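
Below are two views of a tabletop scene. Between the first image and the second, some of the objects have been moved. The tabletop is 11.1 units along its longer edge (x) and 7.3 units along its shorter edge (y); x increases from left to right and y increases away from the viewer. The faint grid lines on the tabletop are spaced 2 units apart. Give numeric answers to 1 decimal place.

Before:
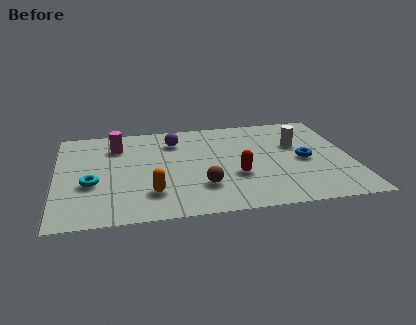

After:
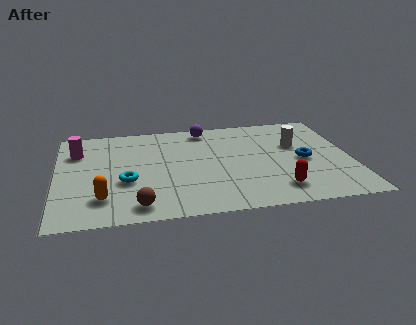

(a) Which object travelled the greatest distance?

the brown sphere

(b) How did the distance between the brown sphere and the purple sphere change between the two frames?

+2.3

They were about 3.7 units apart before and 6.0 after — 2.3 units further apart.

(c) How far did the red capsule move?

1.9

From (6.7, 2.6) to (8.2, 1.4), the red capsule covered √(1.5² + 1.2²) ≈ 1.9 units.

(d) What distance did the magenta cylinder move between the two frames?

1.5

The magenta cylinder was near (2.3, 5.5) before and (0.8, 5.3) after, so it travelled √(1.5² + 0.2²) ≈ 1.5 units.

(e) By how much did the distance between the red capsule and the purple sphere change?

+1.9

The distance was about 3.7 in the first image and 5.6 in the second, so they moved 1.9 units further apart.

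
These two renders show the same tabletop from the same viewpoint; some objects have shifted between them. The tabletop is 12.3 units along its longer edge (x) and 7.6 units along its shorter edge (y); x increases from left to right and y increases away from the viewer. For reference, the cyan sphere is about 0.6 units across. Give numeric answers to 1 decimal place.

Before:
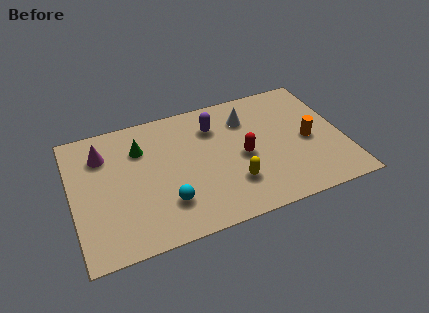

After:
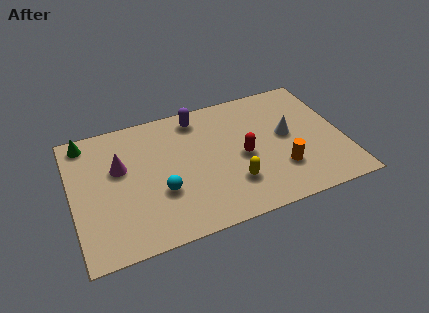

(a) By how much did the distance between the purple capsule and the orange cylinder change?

+0.8

They were about 4.7 units apart before and 5.5 after — 0.8 units further apart.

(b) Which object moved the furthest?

the green cone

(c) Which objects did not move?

the yellow capsule and the red capsule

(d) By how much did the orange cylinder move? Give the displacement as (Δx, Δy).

(-1.4, -1.3)

The orange cylinder started near (10.7, 3.5) and ended near (9.3, 2.2).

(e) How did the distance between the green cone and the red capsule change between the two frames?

+2.7

The distance was about 4.9 in the first image and 7.6 in the second, so they moved 2.7 units further apart.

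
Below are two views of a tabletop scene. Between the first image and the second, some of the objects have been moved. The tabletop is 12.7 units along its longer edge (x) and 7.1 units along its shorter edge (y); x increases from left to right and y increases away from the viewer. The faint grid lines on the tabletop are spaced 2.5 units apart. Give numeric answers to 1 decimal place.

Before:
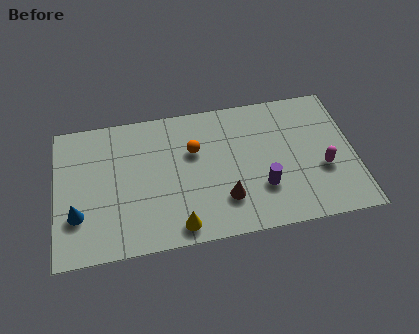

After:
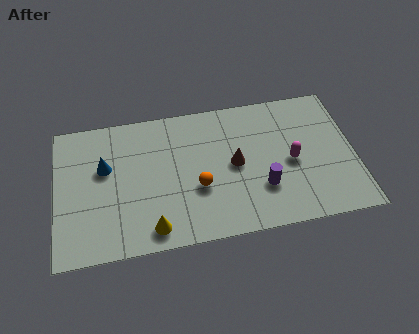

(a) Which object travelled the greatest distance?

the blue cone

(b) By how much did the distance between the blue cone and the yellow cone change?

-0.5

The distance was about 4.4 in the first image and 3.9 in the second, so they moved 0.5 units closer together.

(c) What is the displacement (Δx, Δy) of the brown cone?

(0.5, 1.7)

The brown cone was at about (7.1, 1.9) and moved to about (7.6, 3.6).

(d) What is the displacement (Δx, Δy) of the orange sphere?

(0.1, -1.9)

From the two frames, the orange sphere sits at roughly (5.9, 4.6) before and (6.0, 2.7) after.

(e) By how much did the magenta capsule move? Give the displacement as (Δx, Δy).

(-1.3, 0.6)

The magenta capsule started near (11.3, 2.7) and ended near (10.0, 3.3).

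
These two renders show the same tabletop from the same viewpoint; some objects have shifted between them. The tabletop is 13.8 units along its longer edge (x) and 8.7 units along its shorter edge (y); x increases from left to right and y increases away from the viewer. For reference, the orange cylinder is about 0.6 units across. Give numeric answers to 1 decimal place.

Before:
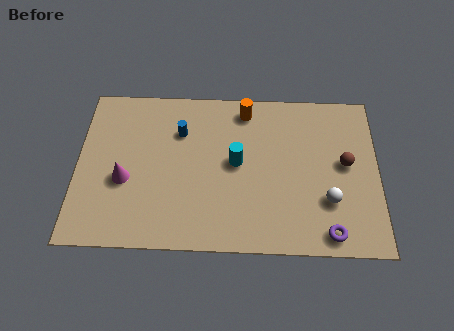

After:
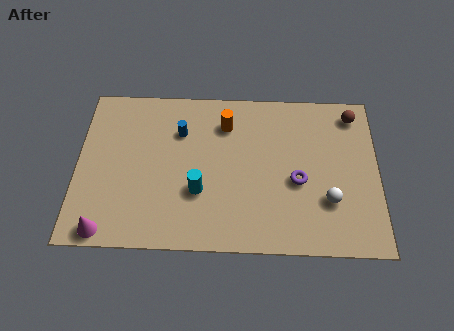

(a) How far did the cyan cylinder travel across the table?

2.3

The cyan cylinder was near (7.3, 4.6) before and (5.6, 3.0) after, so it travelled √(1.7² + 1.6²) ≈ 2.3 units.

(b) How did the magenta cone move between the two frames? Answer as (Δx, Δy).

(-0.8, -2.7)

From the two frames, the magenta cone sits at roughly (2.2, 3.5) before and (1.4, 0.8) after.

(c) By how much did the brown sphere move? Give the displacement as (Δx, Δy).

(0.4, 2.7)

The brown sphere was at about (12.3, 4.7) and moved to about (12.7, 7.4).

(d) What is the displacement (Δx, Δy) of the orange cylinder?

(-0.9, -0.8)

From the two frames, the orange cylinder sits at roughly (7.7, 7.5) before and (6.8, 6.7) after.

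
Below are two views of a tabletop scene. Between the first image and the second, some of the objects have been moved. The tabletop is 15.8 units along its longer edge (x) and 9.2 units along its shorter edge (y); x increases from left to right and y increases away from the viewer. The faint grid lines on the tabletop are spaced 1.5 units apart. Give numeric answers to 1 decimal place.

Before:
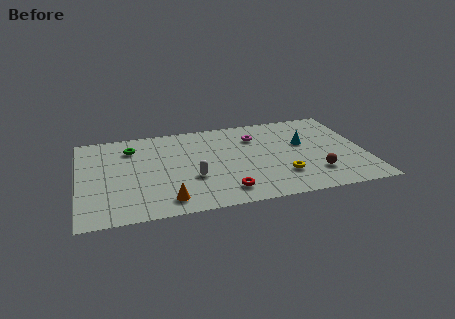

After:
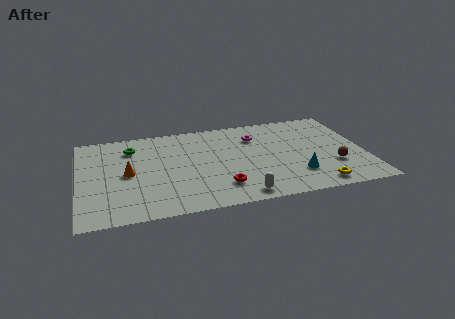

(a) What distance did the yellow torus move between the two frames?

2.3

The yellow torus was near (11.1, 2.5) before and (12.9, 1.1) after, so it travelled √(1.8² + 1.4²) ≈ 2.3 units.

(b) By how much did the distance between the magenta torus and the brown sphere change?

+0.3

The distance was about 5.4 in the first image and 5.7 in the second, so they moved 0.3 units further apart.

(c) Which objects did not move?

the magenta torus and the green torus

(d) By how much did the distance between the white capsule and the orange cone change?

+4.5

Before: roughly 2.4 units apart; after: 6.9. That's 4.5 units further apart.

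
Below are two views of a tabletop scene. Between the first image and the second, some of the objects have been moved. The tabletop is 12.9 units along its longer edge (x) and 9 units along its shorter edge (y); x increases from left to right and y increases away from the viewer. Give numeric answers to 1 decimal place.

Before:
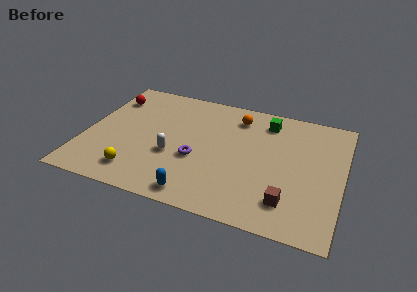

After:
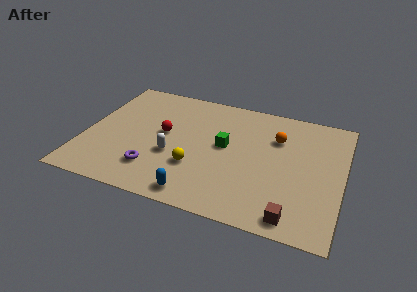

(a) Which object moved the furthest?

the red sphere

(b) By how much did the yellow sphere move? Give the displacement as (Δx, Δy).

(2.8, 1.3)

The yellow sphere was at about (2.9, 1.6) and moved to about (5.7, 2.9).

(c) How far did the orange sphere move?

2.3

The orange sphere was near (7.4, 7.3) before and (9.5, 6.3) after, so it travelled √(2.1² + 1.0²) ≈ 2.3 units.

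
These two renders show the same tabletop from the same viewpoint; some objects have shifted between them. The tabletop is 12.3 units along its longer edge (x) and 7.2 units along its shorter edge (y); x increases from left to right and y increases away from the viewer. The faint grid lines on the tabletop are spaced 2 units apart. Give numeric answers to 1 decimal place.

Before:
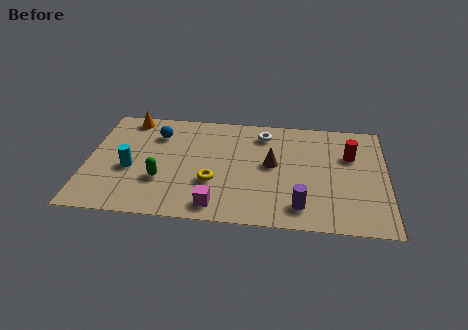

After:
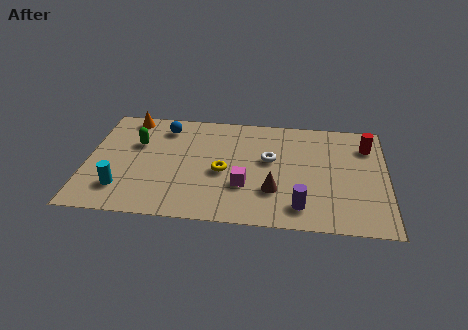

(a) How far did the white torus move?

1.7

From (7.2, 5.9) to (7.5, 4.2), the white torus covered √(0.3² + 1.7²) ≈ 1.7 units.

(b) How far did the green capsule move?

2.5

The green capsule was near (3.1, 2.4) before and (2.0, 4.7) after, so it travelled √(1.1² + 2.3²) ≈ 2.5 units.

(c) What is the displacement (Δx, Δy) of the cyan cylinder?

(-0.3, -1.3)

The cyan cylinder was at about (1.8, 3.0) and moved to about (1.5, 1.7).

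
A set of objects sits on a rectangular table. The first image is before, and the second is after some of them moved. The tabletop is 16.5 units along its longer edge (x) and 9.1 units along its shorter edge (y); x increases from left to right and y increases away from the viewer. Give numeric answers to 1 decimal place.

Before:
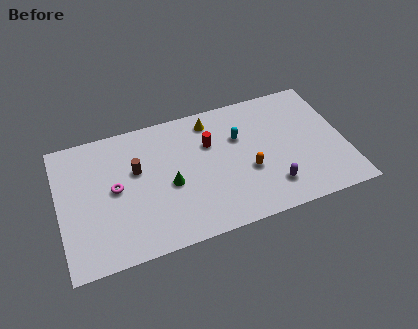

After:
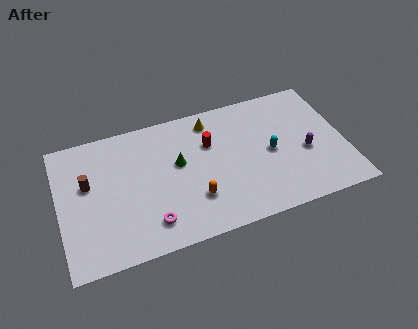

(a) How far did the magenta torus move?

3.4

From (3.2, 4.7) to (5.0, 1.8), the magenta torus covered √(1.8² + 2.9²) ≈ 3.4 units.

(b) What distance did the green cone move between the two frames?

1.4

From (6.3, 4.0) to (6.9, 5.3), the green cone covered √(0.6² + 1.3²) ≈ 1.4 units.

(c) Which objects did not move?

the yellow cone and the red cylinder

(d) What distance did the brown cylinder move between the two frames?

2.8

From (4.5, 5.6) to (1.7, 5.5), the brown cylinder covered √(2.8² + 0.1²) ≈ 2.8 units.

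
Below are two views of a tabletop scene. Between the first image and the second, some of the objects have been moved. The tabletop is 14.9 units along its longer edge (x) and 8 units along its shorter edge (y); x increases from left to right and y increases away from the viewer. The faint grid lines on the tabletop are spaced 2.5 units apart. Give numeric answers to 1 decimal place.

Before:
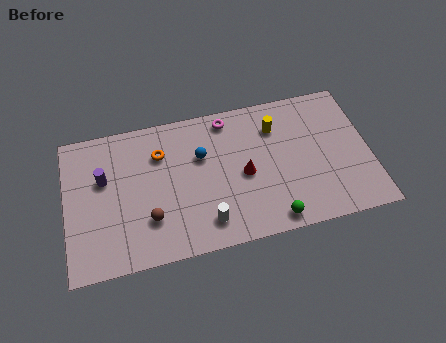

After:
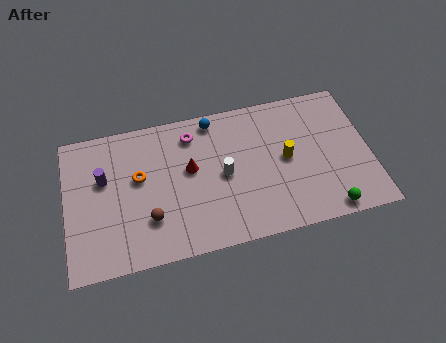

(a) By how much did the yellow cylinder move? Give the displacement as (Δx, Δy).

(0.4, -1.9)

From the two frames, the yellow cylinder sits at roughly (10.4, 6.0) before and (10.8, 4.1) after.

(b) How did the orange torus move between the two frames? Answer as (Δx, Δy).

(-1.1, -1.1)

The orange torus was at about (4.7, 5.8) and moved to about (3.6, 4.7).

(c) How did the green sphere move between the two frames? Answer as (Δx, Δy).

(2.7, -0.1)

From the two frames, the green sphere sits at roughly (9.9, 0.9) before and (12.6, 0.8) after.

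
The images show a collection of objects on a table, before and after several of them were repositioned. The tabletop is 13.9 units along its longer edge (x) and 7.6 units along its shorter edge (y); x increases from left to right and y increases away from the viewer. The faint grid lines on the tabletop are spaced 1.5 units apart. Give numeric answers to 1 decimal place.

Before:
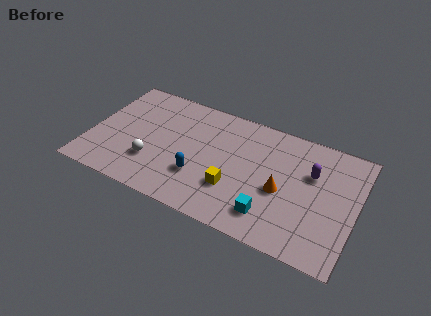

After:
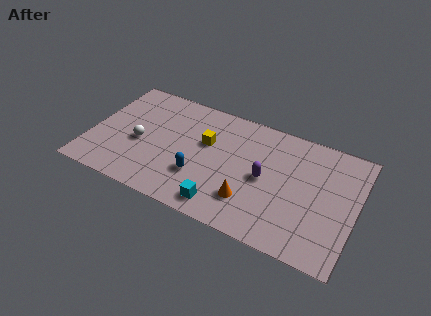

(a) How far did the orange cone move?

2.0

From (10.1, 3.3) to (8.6, 2.0), the orange cone covered √(1.5² + 1.3²) ≈ 2.0 units.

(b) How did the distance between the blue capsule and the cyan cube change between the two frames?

-2.0

Before: roughly 3.9 units apart; after: 1.9. That's 2.0 units closer together.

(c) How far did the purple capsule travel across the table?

2.6

The purple capsule moved from about (11.5, 5.0) to (9.2, 3.7), a distance of √(2.3² + 1.3²) ≈ 2.6.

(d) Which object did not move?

the blue capsule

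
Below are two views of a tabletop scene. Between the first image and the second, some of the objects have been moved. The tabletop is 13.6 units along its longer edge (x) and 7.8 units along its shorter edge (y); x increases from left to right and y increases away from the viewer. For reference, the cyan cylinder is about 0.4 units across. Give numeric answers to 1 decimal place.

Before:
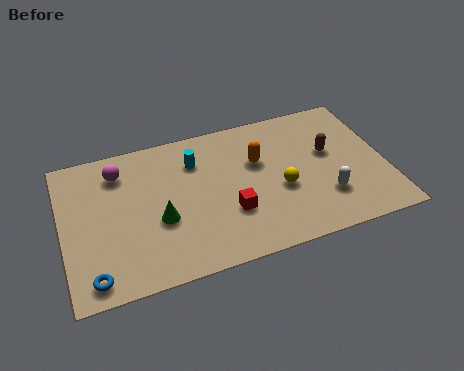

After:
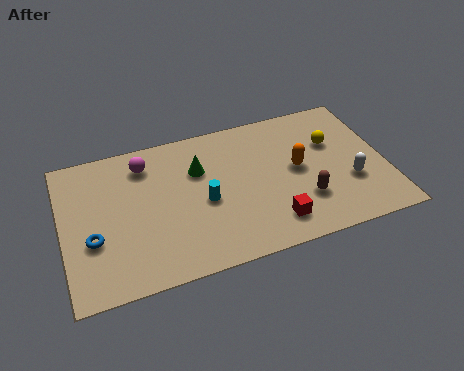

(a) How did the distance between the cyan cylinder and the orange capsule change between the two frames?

+1.3

Before: roughly 2.7 units apart; after: 4.0. That's 1.3 units further apart.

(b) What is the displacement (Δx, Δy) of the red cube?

(1.7, -1.1)

From the two frames, the red cube sits at roughly (6.9, 2.6) before and (8.6, 1.5) after.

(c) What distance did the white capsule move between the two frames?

1.2

The white capsule was near (10.9, 2.2) before and (12.0, 2.7) after, so it travelled √(1.1² + 0.5²) ≈ 1.2 units.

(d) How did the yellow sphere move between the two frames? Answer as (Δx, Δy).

(2.4, 1.9)

The yellow sphere started near (9.1, 3.2) and ended near (11.5, 5.1).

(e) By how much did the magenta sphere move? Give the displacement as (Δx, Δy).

(1.1, 0.1)

The magenta sphere started near (2.5, 6.2) and ended near (3.6, 6.3).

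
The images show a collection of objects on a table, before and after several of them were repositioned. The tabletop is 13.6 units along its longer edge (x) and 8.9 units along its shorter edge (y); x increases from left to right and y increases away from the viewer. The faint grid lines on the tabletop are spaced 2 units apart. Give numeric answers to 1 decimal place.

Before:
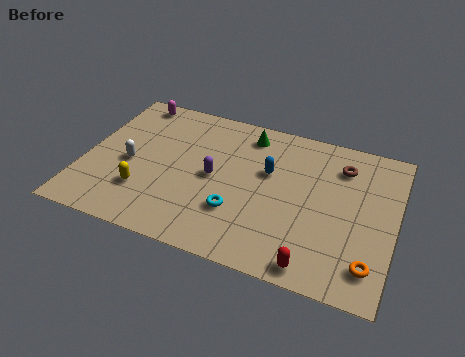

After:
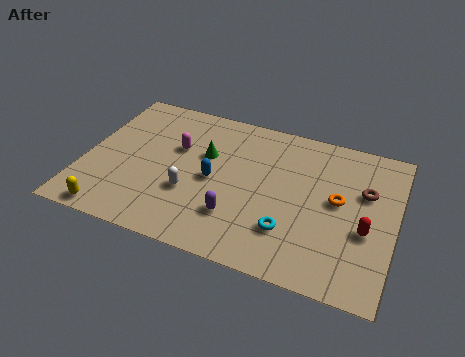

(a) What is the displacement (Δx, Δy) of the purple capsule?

(1.2, -2.0)

From the two frames, the purple capsule sits at roughly (5.7, 4.4) before and (6.9, 2.4) after.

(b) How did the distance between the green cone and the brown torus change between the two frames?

+2.8

Before: roughly 4.2 units apart; after: 7.0. That's 2.8 units further apart.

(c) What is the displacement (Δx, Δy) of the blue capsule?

(-2.3, -1.3)

The blue capsule was at about (8.0, 5.5) and moved to about (5.7, 4.2).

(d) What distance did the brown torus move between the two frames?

1.6

From (11.1, 6.9) to (12.2, 5.7), the brown torus covered √(1.1² + 1.2²) ≈ 1.6 units.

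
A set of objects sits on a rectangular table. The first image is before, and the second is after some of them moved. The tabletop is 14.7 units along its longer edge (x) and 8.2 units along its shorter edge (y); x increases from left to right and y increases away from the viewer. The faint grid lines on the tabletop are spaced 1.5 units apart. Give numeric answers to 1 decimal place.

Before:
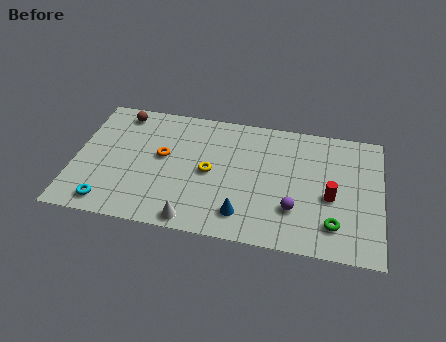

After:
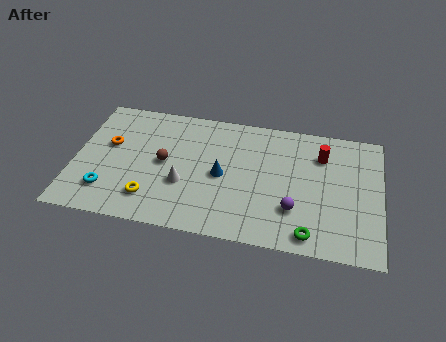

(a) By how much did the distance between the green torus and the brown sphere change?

-4.0

Before: roughly 11.8 units apart; after: 7.8. That's 4.0 units closer together.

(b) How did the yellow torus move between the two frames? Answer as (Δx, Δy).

(-2.7, -2.2)

The yellow torus started near (6.5, 4.0) and ended near (3.8, 1.8).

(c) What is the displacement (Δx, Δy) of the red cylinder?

(-0.5, 2.6)

The red cylinder started near (12.3, 3.5) and ended near (11.8, 6.1).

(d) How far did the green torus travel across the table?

1.4

The green torus was near (12.5, 1.8) before and (11.4, 1.0) after, so it travelled √(1.1² + 0.8²) ≈ 1.4 units.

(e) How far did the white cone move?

2.3

The white cone was near (5.9, 0.8) before and (5.3, 3.0) after, so it travelled √(0.6² + 2.2²) ≈ 2.3 units.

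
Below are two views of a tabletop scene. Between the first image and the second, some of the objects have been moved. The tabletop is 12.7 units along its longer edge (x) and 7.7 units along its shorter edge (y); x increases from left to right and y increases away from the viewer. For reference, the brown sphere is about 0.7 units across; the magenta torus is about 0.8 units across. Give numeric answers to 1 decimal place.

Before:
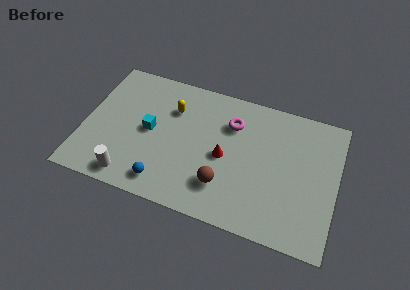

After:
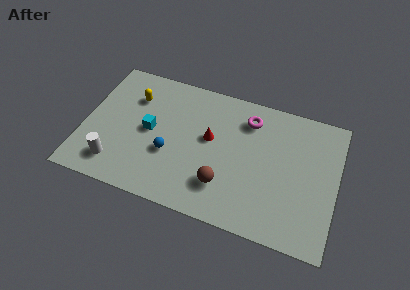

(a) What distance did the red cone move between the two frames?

1.1

The red cone moved from about (7.1, 3.6) to (6.3, 4.4), a distance of √(0.8² + 0.8²) ≈ 1.1.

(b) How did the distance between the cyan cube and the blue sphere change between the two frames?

-1.4

They were about 2.9 units apart before and 1.5 after — 1.4 units closer together.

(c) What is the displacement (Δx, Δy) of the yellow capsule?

(-2.0, 0.1)

From the two frames, the yellow capsule sits at roughly (4.3, 5.5) before and (2.3, 5.6) after.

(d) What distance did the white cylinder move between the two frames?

0.9

The white cylinder moved from about (2.6, 1.0) to (1.8, 1.5), a distance of √(0.8² + 0.5²) ≈ 0.9.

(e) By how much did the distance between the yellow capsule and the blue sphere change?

-0.9

Before: roughly 4.3 units apart; after: 3.4. That's 0.9 units closer together.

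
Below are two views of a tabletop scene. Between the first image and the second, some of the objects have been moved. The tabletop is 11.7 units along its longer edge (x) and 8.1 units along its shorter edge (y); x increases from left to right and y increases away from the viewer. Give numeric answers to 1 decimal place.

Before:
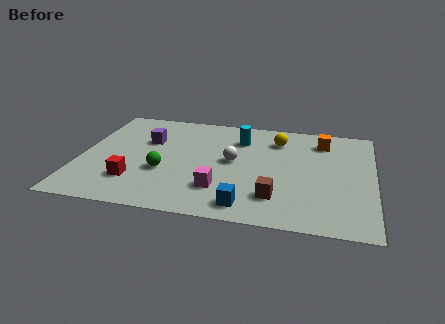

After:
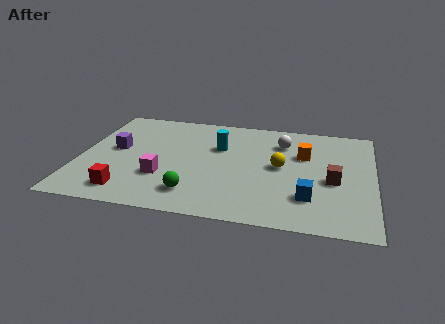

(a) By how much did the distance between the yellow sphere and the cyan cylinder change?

+1.2

The distance was about 1.5 in the first image and 2.7 in the second, so they moved 1.2 units further apart.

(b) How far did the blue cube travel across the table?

2.6

The blue cube moved from about (6.8, 1.1) to (9.2, 2.1), a distance of √(2.4² + 1.0²) ≈ 2.6.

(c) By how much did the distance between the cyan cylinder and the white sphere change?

+0.8

Before: roughly 1.8 units apart; after: 2.6. That's 0.8 units further apart.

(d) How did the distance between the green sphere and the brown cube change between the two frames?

+1.1

The distance was about 4.6 in the first image and 5.7 in the second, so they moved 1.1 units further apart.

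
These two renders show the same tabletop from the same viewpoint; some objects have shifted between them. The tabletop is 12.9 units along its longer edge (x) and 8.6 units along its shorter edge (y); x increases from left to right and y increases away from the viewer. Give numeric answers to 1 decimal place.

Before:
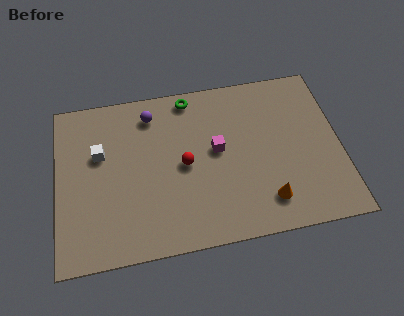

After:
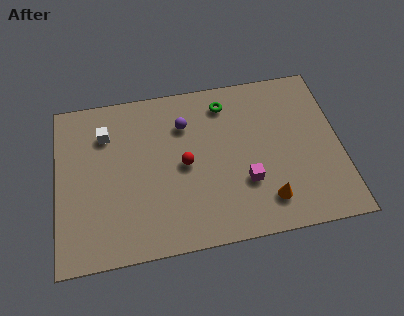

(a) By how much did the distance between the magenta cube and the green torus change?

+1.2

They were about 3.2 units apart before and 4.4 after — 1.2 units further apart.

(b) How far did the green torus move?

1.7

From (6.2, 7.7) to (7.8, 7.1), the green torus covered √(1.6² + 0.6²) ≈ 1.7 units.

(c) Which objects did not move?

the orange cone and the red sphere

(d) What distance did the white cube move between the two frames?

1.0

The white cube moved from about (2.0, 5.4) to (2.3, 6.4), a distance of √(0.3² + 1.0²) ≈ 1.0.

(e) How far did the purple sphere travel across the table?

1.7

From (4.4, 7.1) to (5.9, 6.3), the purple sphere covered √(1.5² + 0.8²) ≈ 1.7 units.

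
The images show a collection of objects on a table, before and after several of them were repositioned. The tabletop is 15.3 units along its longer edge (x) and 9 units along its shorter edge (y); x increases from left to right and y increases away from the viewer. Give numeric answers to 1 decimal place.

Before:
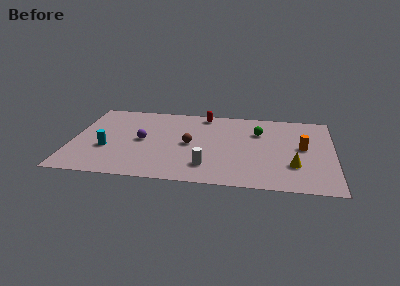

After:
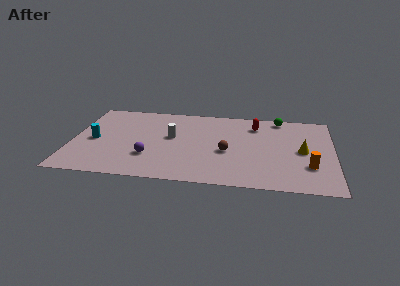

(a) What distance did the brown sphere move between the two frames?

2.3

The brown sphere moved from about (6.9, 4.4) to (9.1, 3.8), a distance of √(2.2² + 0.6²) ≈ 2.3.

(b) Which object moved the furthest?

the white cylinder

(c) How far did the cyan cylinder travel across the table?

1.2

The cyan cylinder was near (2.1, 3.3) before and (1.3, 4.2) after, so it travelled √(0.8² + 0.9²) ≈ 1.2 units.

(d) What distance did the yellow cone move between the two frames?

1.8

From (13.0, 2.7) to (13.5, 4.4), the yellow cone covered √(0.5² + 1.7²) ≈ 1.8 units.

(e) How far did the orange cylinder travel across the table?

2.1

The orange cylinder moved from about (13.5, 4.8) to (13.9, 2.7), a distance of √(0.4² + 2.1²) ≈ 2.1.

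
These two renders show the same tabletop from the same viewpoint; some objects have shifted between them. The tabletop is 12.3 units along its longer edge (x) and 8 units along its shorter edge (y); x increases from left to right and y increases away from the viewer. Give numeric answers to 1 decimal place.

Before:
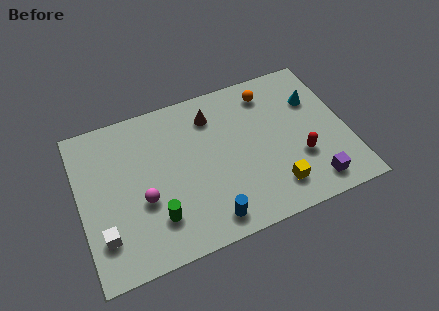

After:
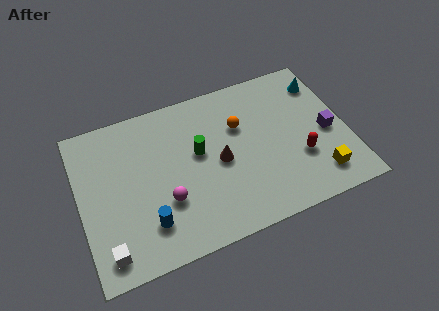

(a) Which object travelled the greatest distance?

the green cylinder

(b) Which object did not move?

the red capsule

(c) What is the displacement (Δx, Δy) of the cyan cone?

(0.5, 0.8)

The cyan cone started near (11.0, 5.5) and ended near (11.5, 6.3).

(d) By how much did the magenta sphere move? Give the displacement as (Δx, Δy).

(1.0, -0.4)

The magenta sphere started near (2.8, 3.1) and ended near (3.8, 2.7).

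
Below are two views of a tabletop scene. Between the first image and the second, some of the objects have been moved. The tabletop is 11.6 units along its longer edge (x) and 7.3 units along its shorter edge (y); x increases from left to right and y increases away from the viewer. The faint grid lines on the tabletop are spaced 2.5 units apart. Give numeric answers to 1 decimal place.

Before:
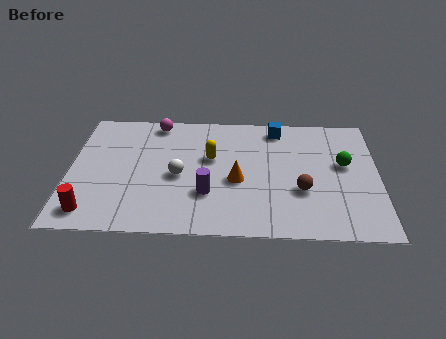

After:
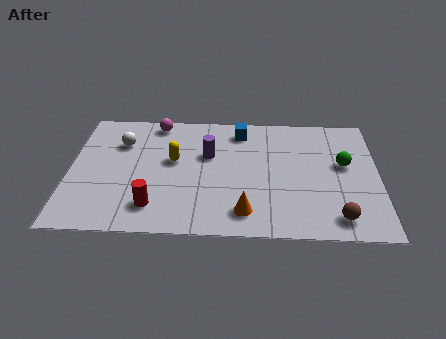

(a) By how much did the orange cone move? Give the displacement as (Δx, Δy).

(0.3, -1.8)

From the two frames, the orange cone sits at roughly (6.3, 3.1) before and (6.6, 1.3) after.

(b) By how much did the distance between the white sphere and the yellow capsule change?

+0.6

They were about 1.6 units apart before and 2.2 after — 0.6 units further apart.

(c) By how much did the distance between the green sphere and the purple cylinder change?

-0.3

The distance was about 5.4 in the first image and 5.1 in the second, so they moved 0.3 units closer together.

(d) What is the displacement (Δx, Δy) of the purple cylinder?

(0.0, 2.3)

From the two frames, the purple cylinder sits at roughly (5.2, 2.3) before and (5.2, 4.6) after.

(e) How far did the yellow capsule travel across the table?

1.4

From (5.3, 4.4) to (3.9, 4.2), the yellow capsule covered √(1.4² + 0.2²) ≈ 1.4 units.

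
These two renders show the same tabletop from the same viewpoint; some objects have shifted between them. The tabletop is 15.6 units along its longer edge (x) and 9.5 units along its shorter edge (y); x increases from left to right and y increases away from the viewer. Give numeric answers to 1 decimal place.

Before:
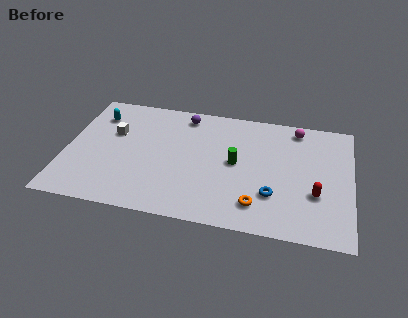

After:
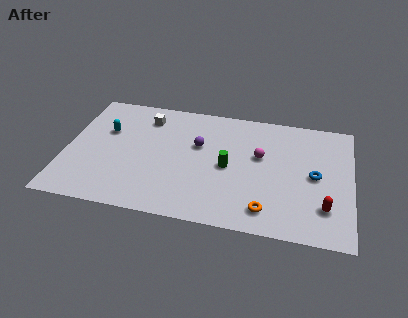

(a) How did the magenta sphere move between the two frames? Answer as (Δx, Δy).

(-1.9, -2.6)

The magenta sphere was at about (12.5, 8.3) and moved to about (10.6, 5.7).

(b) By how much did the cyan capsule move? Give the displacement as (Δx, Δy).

(0.6, -1.2)

From the two frames, the cyan capsule sits at roughly (1.5, 7.3) before and (2.1, 6.1) after.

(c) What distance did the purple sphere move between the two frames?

2.5

From (6.3, 8.2) to (7.2, 5.9), the purple sphere covered √(0.9² + 2.3²) ≈ 2.5 units.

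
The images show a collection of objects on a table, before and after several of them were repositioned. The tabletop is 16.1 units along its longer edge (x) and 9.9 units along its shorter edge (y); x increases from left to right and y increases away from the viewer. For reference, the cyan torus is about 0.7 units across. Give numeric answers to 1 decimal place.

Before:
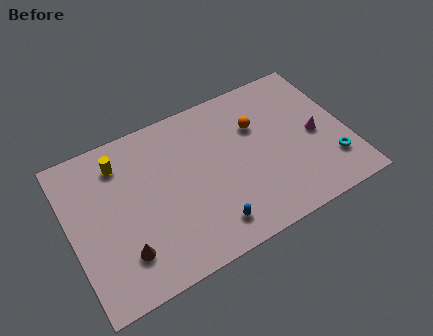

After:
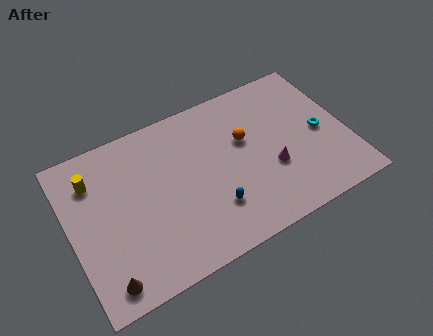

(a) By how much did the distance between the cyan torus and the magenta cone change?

+1.1

The distance was about 2.2 in the first image and 3.3 in the second, so they moved 1.1 units further apart.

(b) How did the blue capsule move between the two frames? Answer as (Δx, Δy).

(0.3, 1.0)

The blue capsule was at about (7.6, 1.7) and moved to about (7.9, 2.7).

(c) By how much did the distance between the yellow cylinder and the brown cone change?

+0.7

The distance was about 5.5 in the first image and 6.2 in the second, so they moved 0.7 units further apart.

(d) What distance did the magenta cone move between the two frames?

3.0

From (14.3, 4.6) to (11.5, 3.6), the magenta cone covered √(2.8² + 1.0²) ≈ 3.0 units.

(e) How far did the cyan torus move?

2.2

The cyan torus moved from about (14.9, 2.5) to (14.6, 4.7), a distance of √(0.3² + 2.2²) ≈ 2.2.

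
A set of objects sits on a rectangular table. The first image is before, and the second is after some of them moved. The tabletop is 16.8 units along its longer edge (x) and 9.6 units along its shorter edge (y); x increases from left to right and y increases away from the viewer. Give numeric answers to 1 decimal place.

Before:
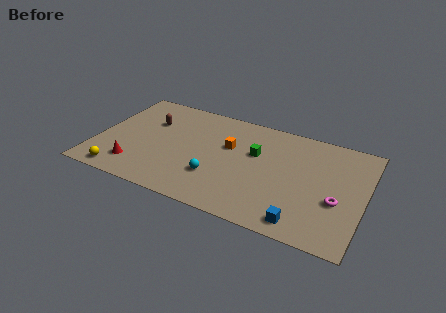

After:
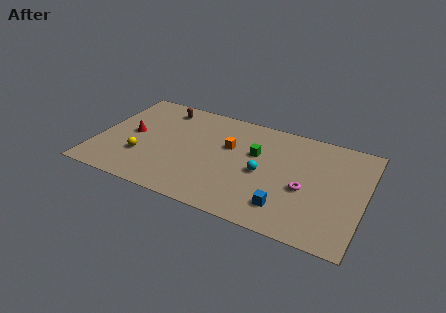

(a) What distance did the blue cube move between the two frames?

1.4

The blue cube was near (13.3, 1.2) before and (12.2, 2.0) after, so it travelled √(1.1² + 0.8²) ≈ 1.4 units.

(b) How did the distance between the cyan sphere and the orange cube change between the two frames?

-0.3

The distance was about 3.1 in the first image and 2.8 in the second, so they moved 0.3 units closer together.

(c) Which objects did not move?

the green cube and the orange cube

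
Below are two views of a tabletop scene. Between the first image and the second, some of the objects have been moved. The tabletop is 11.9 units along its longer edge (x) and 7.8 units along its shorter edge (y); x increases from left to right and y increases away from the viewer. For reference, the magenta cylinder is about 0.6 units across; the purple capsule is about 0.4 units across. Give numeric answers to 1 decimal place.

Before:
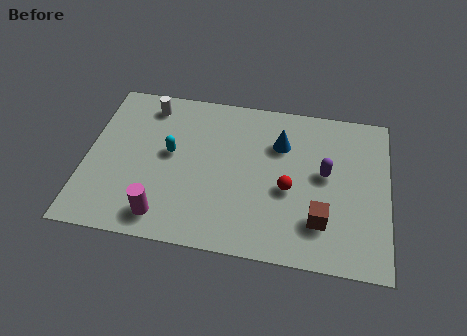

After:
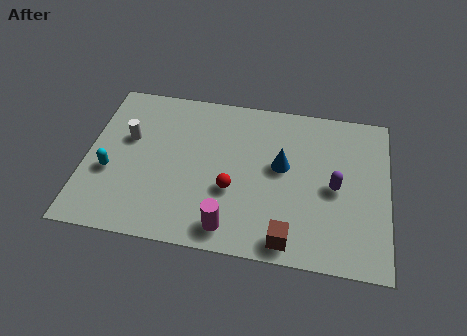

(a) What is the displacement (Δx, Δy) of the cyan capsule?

(-2.3, -1.3)

The cyan capsule was at about (3.3, 4.3) and moved to about (1.0, 3.0).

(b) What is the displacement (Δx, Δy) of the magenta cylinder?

(2.6, -0.1)

The magenta cylinder started near (3.2, 1.2) and ended near (5.8, 1.1).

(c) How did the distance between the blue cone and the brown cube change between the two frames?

-0.4

They were about 3.9 units apart before and 3.5 after — 0.4 units closer together.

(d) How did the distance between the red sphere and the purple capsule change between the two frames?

+2.4

Before: roughly 1.7 units apart; after: 4.1. That's 2.4 units further apart.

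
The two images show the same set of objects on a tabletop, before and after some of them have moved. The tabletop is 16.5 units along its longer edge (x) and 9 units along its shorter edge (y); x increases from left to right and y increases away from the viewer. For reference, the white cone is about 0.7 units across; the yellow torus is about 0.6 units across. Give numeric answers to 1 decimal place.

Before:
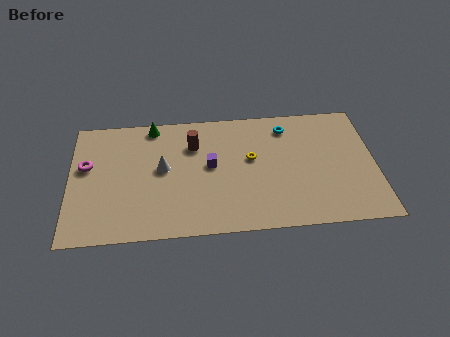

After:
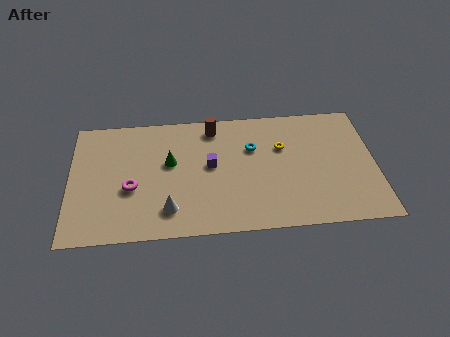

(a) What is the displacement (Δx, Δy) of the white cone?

(0.3, -3.0)

The white cone was at about (5.0, 4.9) and moved to about (5.3, 1.9).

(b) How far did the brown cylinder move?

1.6

The brown cylinder moved from about (6.7, 6.5) to (7.8, 7.7), a distance of √(1.1² + 1.2²) ≈ 1.6.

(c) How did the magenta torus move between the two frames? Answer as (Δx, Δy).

(2.4, -1.8)

From the two frames, the magenta torus sits at roughly (0.9, 5.4) before and (3.3, 3.6) after.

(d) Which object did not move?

the purple cube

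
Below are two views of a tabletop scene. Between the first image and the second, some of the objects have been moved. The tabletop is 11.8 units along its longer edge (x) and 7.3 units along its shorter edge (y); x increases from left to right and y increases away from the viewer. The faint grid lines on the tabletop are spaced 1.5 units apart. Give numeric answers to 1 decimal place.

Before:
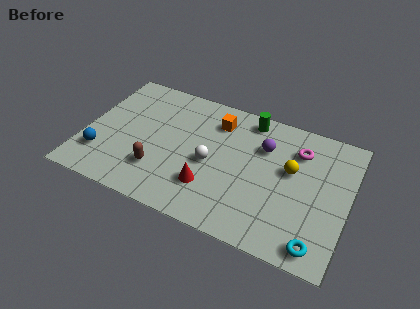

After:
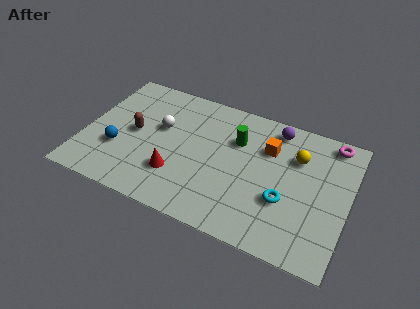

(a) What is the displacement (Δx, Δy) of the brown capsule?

(-1.3, 1.7)

From the two frames, the brown capsule sits at roughly (3.5, 2.0) before and (2.2, 3.7) after.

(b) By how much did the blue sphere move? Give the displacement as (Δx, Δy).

(0.7, 0.6)

The blue sphere started near (0.9, 1.9) and ended near (1.6, 2.5).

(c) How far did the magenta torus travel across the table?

1.7

The magenta torus moved from about (9.4, 5.5) to (10.8, 6.5), a distance of √(1.4² + 1.0²) ≈ 1.7.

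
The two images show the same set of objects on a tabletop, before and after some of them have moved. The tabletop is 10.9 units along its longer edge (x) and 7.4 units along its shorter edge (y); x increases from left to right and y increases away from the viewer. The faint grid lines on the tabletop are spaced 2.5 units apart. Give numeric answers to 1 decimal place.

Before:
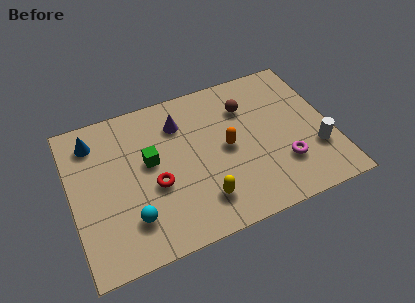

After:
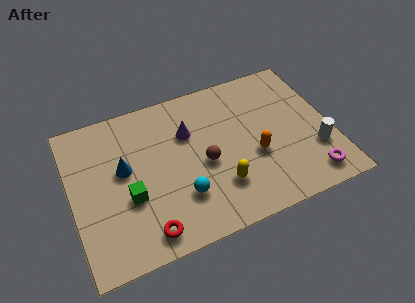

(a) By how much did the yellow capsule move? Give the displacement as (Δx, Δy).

(0.8, 0.4)

From the two frames, the yellow capsule sits at roughly (5.2, 1.6) before and (6.0, 2.0) after.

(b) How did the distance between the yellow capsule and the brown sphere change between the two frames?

-3.0

The distance was about 4.4 in the first image and 1.4 in the second, so they moved 3.0 units closer together.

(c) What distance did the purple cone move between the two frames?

0.7

From (4.7, 5.6) to (5.0, 5.0), the purple cone covered √(0.3² + 0.6²) ≈ 0.7 units.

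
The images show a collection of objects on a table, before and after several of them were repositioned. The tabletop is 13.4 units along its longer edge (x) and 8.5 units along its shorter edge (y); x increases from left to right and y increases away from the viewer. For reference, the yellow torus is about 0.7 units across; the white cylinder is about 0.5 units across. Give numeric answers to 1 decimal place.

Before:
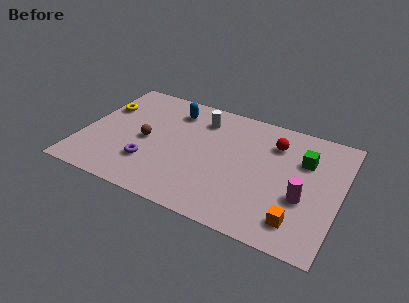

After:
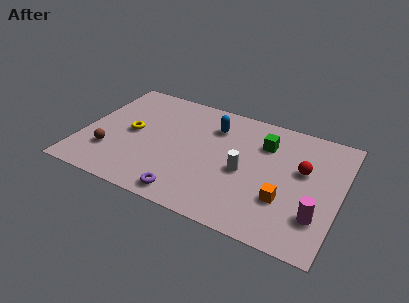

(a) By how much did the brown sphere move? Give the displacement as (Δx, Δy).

(-1.7, -1.6)

The brown sphere was at about (3.3, 4.0) and moved to about (1.6, 2.4).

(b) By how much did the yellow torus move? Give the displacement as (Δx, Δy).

(1.7, -1.4)

From the two frames, the yellow torus sits at roughly (0.8, 5.7) before and (2.5, 4.3) after.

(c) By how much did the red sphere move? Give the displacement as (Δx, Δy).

(1.6, -1.3)

From the two frames, the red sphere sits at roughly (9.8, 6.4) before and (11.4, 5.1) after.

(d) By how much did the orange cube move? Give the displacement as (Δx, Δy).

(-0.8, 1.1)

From the two frames, the orange cube sits at roughly (11.5, 1.6) before and (10.7, 2.7) after.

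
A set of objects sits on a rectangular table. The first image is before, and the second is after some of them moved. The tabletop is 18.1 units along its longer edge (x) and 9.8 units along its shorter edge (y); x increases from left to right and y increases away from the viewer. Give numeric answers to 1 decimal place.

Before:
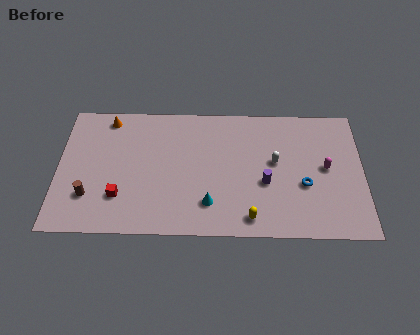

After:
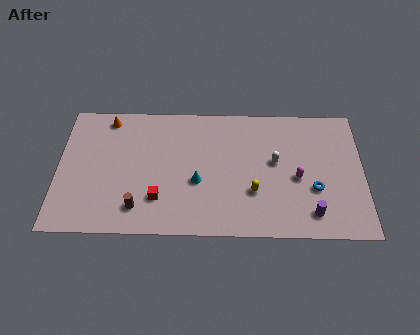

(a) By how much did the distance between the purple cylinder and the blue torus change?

-0.5

Before: roughly 2.3 units apart; after: 1.8. That's 0.5 units closer together.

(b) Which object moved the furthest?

the purple cylinder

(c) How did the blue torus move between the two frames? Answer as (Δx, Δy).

(0.6, -0.3)

From the two frames, the blue torus sits at roughly (14.6, 3.8) before and (15.2, 3.5) after.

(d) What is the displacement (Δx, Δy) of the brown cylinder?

(2.9, -0.8)

From the two frames, the brown cylinder sits at roughly (1.9, 2.7) before and (4.8, 1.9) after.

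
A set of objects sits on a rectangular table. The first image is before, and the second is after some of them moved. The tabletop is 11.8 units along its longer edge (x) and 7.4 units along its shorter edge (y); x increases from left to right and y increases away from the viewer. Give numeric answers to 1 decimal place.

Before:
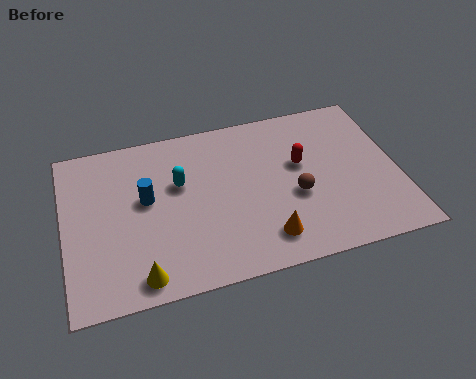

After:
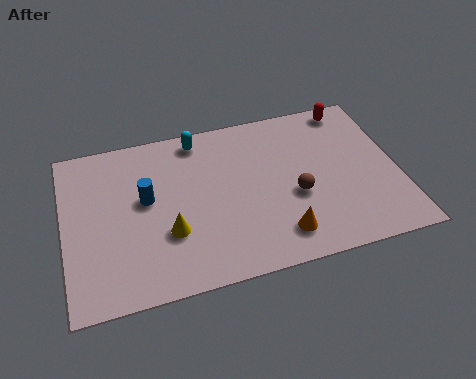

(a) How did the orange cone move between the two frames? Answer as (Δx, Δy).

(0.5, 0.0)

The orange cone started near (6.9, 1.4) and ended near (7.4, 1.4).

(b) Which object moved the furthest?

the red capsule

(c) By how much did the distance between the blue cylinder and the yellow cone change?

-1.5

Before: roughly 3.3 units apart; after: 1.8. That's 1.5 units closer together.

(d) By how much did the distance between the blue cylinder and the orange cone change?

+0.4

They were about 4.9 units apart before and 5.3 after — 0.4 units further apart.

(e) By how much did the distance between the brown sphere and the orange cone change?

-0.3

The distance was about 2.0 in the first image and 1.7 in the second, so they moved 0.3 units closer together.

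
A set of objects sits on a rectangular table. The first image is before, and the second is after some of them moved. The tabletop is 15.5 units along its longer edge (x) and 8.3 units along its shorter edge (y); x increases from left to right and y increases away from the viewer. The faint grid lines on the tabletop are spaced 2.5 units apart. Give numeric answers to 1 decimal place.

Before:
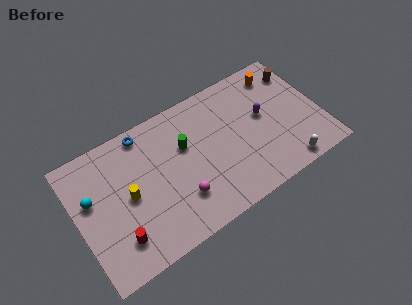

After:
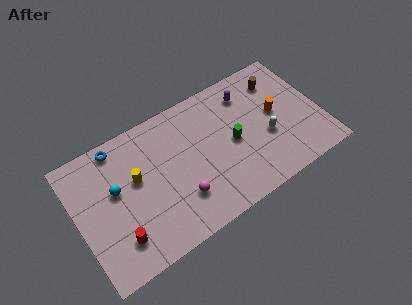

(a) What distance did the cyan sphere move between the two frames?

1.5

The cyan sphere moved from about (1.0, 5.1) to (2.5, 4.9), a distance of √(1.5² + 0.2²) ≈ 1.5.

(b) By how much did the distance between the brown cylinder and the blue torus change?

+0.4

Before: roughly 9.9 units apart; after: 10.3. That's 0.4 units further apart.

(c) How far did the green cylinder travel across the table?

3.2

The green cylinder moved from about (7.0, 5.3) to (9.9, 4.0), a distance of √(2.9² + 1.3²) ≈ 3.2.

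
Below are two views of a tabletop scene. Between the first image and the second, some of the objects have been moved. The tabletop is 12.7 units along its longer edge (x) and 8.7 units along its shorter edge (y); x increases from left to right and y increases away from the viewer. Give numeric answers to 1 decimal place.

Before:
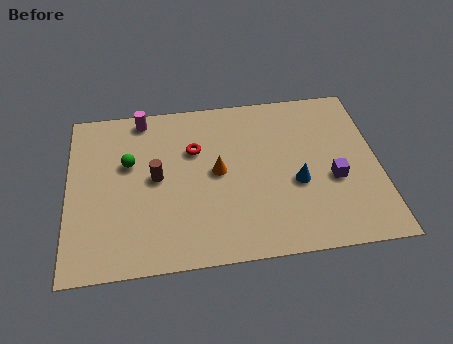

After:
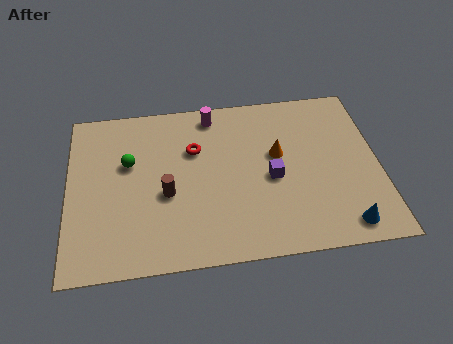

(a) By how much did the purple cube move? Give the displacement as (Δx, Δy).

(-2.5, 0.4)

The purple cube started near (10.8, 3.5) and ended near (8.3, 3.9).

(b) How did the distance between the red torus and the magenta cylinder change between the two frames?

-0.9

The distance was about 2.9 in the first image and 2.0 in the second, so they moved 0.9 units closer together.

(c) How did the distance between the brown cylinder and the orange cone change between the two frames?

+2.3

The distance was about 2.5 in the first image and 4.8 in the second, so they moved 2.3 units further apart.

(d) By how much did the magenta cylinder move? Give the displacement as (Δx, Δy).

(2.9, -0.2)

The magenta cylinder started near (3.1, 7.8) and ended near (6.0, 7.6).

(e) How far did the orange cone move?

2.6

From (6.1, 4.5) to (8.6, 5.1), the orange cone covered √(2.5² + 0.6²) ≈ 2.6 units.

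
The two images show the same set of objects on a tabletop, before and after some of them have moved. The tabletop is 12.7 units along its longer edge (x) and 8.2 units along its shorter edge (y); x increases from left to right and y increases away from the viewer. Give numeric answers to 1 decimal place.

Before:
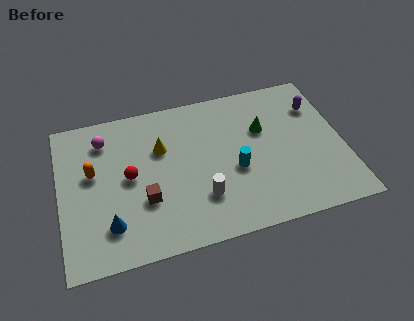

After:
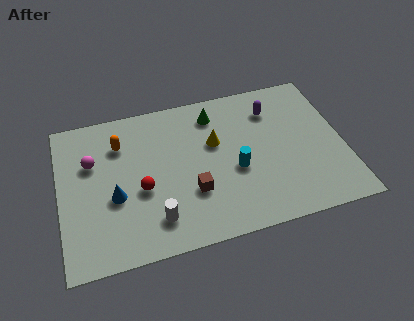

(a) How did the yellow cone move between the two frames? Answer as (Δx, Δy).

(2.4, -0.3)

From the two frames, the yellow cone sits at roughly (4.6, 5.4) before and (7.0, 5.1) after.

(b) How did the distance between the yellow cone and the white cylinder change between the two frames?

+1.0

The distance was about 3.5 in the first image and 4.5 in the second, so they moved 1.0 units further apart.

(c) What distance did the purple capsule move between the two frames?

2.0

The purple capsule was near (11.7, 6.0) before and (9.7, 6.3) after, so it travelled √(2.0² + 0.3²) ≈ 2.0 units.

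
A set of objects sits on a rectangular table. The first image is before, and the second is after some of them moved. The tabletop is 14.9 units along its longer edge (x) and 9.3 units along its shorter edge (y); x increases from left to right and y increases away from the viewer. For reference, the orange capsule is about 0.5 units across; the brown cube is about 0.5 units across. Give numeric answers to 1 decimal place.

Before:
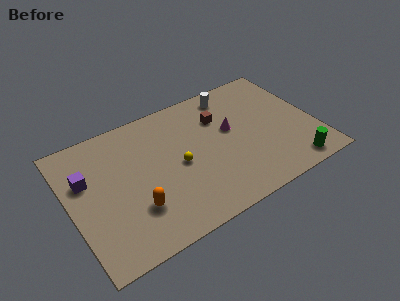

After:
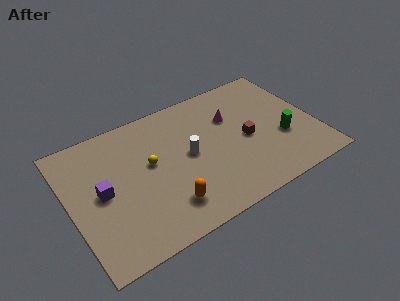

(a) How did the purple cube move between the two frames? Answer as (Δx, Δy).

(0.8, -1.3)

The purple cube was at about (1.1, 6.0) and moved to about (1.9, 4.7).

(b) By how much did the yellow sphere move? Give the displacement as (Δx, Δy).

(-1.6, 0.9)

The yellow sphere was at about (6.5, 4.4) and moved to about (4.9, 5.3).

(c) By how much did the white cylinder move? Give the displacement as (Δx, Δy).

(-3.2, -3.2)

From the two frames, the white cylinder sits at roughly (10.4, 8.0) before and (7.2, 4.8) after.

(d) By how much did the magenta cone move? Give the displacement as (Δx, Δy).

(0.2, 0.9)

From the two frames, the magenta cone sits at roughly (9.9, 5.4) before and (10.1, 6.3) after.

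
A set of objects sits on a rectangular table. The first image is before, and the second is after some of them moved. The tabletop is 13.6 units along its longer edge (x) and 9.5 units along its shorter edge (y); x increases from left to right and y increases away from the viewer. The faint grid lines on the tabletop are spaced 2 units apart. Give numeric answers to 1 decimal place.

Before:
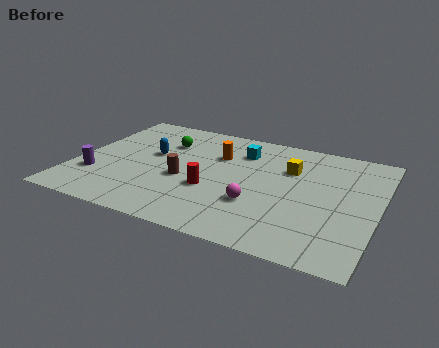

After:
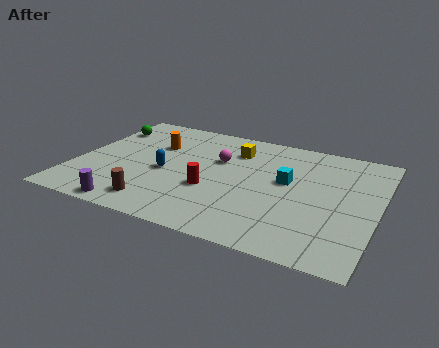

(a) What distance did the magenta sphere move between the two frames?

3.7

From (8.4, 3.1) to (6.3, 6.1), the magenta sphere covered √(2.1² + 3.0²) ≈ 3.7 units.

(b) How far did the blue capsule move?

1.5

The blue capsule moved from about (3.3, 5.5) to (4.1, 4.2), a distance of √(0.8² + 1.3²) ≈ 1.5.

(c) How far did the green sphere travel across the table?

2.9

From (3.7, 6.8) to (0.8, 7.2), the green sphere covered √(2.9² + 0.4²) ≈ 2.9 units.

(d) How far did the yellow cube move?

2.7

From (9.5, 6.5) to (6.9, 7.2), the yellow cube covered √(2.6² + 0.7²) ≈ 2.7 units.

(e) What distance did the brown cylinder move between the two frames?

2.6

The brown cylinder was near (5.0, 3.9) before and (4.1, 1.5) after, so it travelled √(0.9² + 2.4²) ≈ 2.6 units.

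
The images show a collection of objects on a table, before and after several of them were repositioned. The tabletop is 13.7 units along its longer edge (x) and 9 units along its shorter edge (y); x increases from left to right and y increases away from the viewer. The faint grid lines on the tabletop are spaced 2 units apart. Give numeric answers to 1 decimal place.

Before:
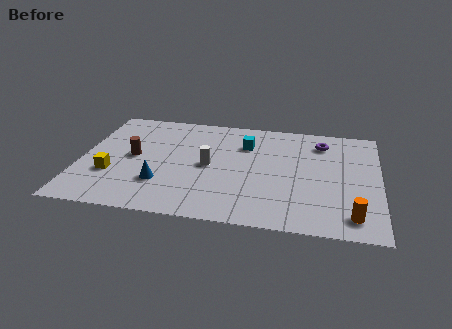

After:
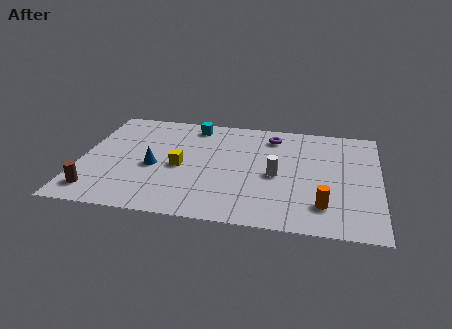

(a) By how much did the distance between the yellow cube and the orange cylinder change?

-4.2

The distance was about 11.1 in the first image and 6.9 in the second, so they moved 4.2 units closer together.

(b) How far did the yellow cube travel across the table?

3.3

The yellow cube was near (1.5, 3.0) before and (4.6, 4.1) after, so it travelled √(3.1² + 1.1²) ≈ 3.3 units.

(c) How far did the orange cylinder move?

1.4

The orange cylinder was near (12.5, 1.4) before and (11.2, 2.0) after, so it travelled √(1.3² + 0.6²) ≈ 1.4 units.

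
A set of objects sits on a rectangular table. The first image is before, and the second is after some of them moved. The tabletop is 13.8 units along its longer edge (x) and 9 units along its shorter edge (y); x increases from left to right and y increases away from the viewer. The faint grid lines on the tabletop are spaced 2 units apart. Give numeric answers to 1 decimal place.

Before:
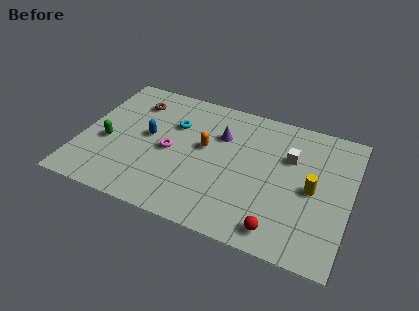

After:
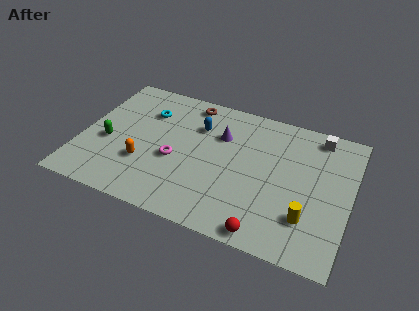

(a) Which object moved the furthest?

the orange capsule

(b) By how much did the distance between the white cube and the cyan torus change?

+2.9

They were about 6.0 units apart before and 8.9 after — 2.9 units further apart.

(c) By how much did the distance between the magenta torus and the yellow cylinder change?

-0.3

Before: roughly 7.3 units apart; after: 7.0. That's 0.3 units closer together.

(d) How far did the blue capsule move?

2.9

From (3.4, 4.8) to (5.8, 6.4), the blue capsule covered √(2.4² + 1.6²) ≈ 2.9 units.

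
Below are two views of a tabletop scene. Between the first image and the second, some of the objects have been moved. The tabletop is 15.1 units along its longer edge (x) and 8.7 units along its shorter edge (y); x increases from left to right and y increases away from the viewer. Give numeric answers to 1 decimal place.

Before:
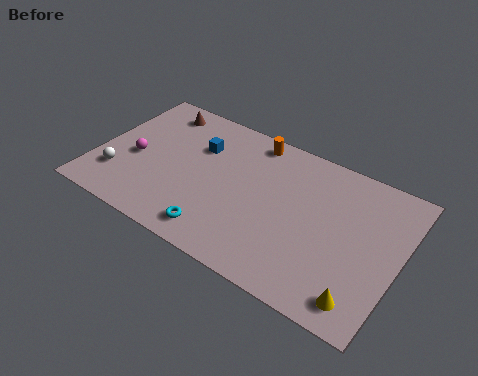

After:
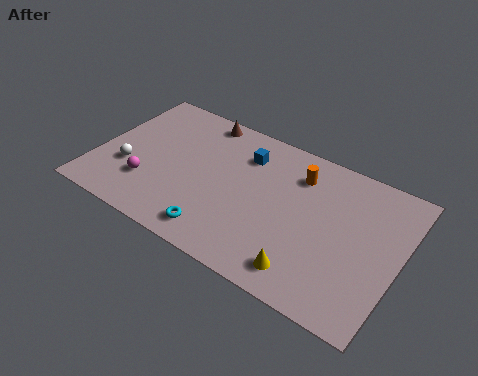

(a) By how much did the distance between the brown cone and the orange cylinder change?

+0.4

The distance was about 4.9 in the first image and 5.3 in the second, so they moved 0.4 units further apart.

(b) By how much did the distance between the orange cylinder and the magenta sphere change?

+1.5

Before: roughly 6.7 units apart; after: 8.2. That's 1.5 units further apart.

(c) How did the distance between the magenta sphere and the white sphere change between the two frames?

-0.4

The distance was about 1.6 in the first image and 1.2 in the second, so they moved 0.4 units closer together.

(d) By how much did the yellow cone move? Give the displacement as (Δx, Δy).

(-2.7, 0.1)

The yellow cone was at about (13.7, 1.3) and moved to about (11.0, 1.4).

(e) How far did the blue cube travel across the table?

2.4

The blue cube was near (4.8, 6.0) before and (7.1, 6.6) after, so it travelled √(2.3² + 0.6²) ≈ 2.4 units.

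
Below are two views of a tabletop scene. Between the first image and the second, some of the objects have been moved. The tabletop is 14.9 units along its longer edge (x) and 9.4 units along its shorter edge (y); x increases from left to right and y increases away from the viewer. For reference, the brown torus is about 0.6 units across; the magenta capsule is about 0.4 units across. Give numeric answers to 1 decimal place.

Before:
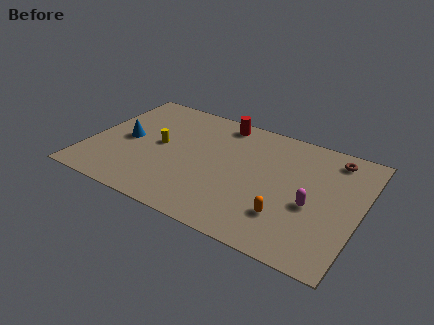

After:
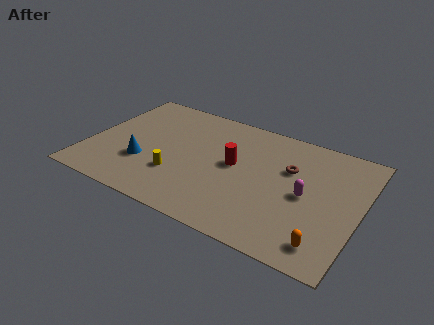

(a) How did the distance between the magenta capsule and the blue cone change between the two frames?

-1.5

The distance was about 10.4 in the first image and 8.9 in the second, so they moved 1.5 units closer together.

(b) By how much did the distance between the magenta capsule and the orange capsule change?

+1.5

They were about 1.8 units apart before and 3.3 after — 1.5 units further apart.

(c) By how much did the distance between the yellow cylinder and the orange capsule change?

+0.6

Before: roughly 7.8 units apart; after: 8.4. That's 0.6 units further apart.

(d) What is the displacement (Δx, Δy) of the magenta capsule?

(-0.4, 0.6)

The magenta capsule was at about (12.4, 3.9) and moved to about (12.0, 4.5).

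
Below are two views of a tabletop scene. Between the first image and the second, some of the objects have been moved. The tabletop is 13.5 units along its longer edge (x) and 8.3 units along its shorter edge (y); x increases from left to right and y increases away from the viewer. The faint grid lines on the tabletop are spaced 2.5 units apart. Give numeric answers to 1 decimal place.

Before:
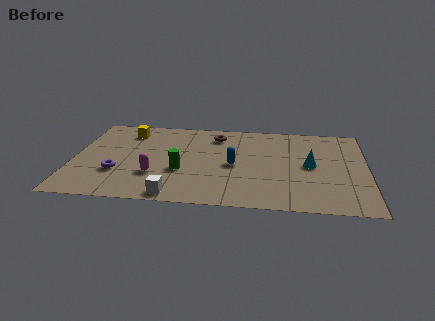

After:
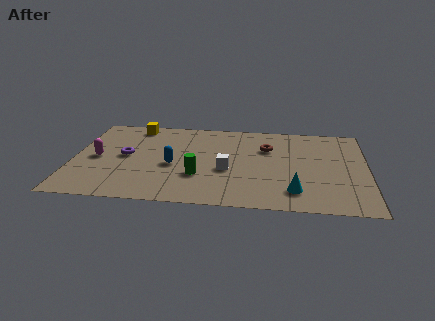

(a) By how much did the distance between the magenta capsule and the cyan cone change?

+2.1

They were about 7.3 units apart before and 9.4 after — 2.1 units further apart.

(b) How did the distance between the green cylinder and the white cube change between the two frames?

-0.8

The distance was about 2.3 in the first image and 1.5 in the second, so they moved 0.8 units closer together.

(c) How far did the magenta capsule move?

3.0

The magenta capsule was near (3.8, 2.6) before and (1.1, 4.0) after, so it travelled √(2.7² + 1.4²) ≈ 3.0 units.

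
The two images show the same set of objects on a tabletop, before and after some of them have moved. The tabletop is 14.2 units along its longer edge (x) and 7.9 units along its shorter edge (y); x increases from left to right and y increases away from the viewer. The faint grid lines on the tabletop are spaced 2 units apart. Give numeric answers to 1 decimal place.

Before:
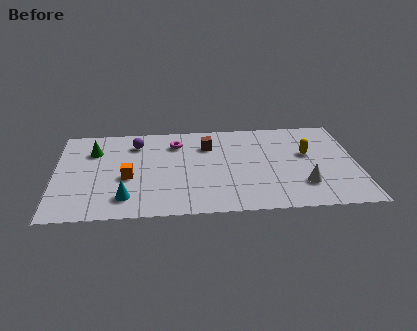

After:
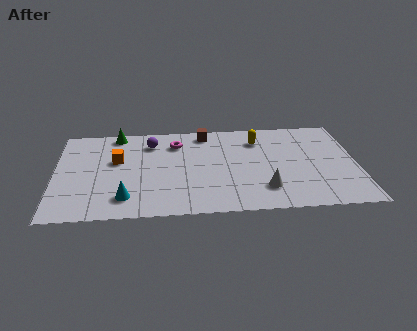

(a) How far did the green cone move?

1.8

The green cone was near (1.8, 5.7) before and (2.9, 7.1) after, so it travelled √(1.1² + 1.4²) ≈ 1.8 units.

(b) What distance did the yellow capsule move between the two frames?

2.7

The yellow capsule moved from about (11.9, 4.7) to (9.6, 6.1), a distance of √(2.3² + 1.4²) ≈ 2.7.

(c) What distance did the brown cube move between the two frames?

1.1

From (7.2, 5.8) to (7.1, 6.9), the brown cube covered √(0.1² + 1.1²) ≈ 1.1 units.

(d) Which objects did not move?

the cyan cone and the magenta torus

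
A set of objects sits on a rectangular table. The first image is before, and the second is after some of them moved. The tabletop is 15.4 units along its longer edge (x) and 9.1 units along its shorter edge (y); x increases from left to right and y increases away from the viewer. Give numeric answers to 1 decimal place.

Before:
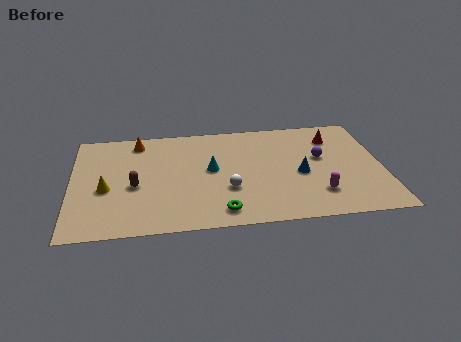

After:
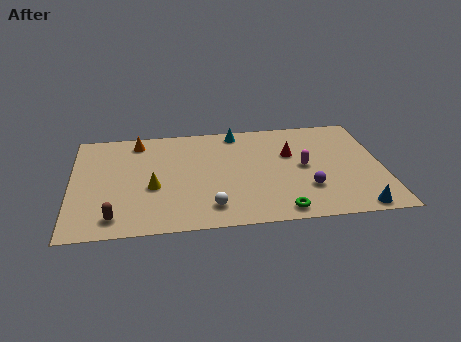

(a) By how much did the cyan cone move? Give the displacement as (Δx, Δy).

(1.4, 3.2)

The cyan cone started near (6.9, 4.9) and ended near (8.3, 8.1).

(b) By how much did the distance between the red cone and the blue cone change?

+2.3

Before: roughly 3.5 units apart; after: 5.8. That's 2.3 units further apart.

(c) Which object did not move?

the orange cone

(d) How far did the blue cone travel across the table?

4.1

The blue cone moved from about (11.3, 4.0) to (13.9, 0.8), a distance of √(2.6² + 3.2²) ≈ 4.1.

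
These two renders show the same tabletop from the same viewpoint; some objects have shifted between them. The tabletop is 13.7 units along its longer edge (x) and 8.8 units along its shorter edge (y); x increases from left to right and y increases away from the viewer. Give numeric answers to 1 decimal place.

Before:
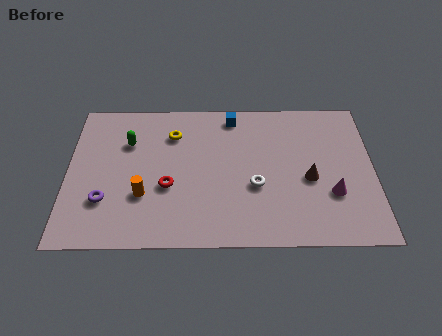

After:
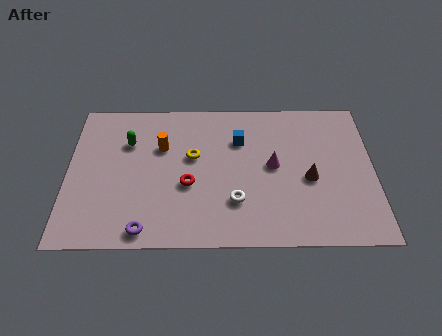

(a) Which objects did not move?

the green capsule and the brown cone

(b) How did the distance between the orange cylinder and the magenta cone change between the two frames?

-3.3

The distance was about 8.4 in the first image and 5.1 in the second, so they moved 3.3 units closer together.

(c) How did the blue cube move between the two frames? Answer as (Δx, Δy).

(0.3, -1.5)

The blue cube started near (7.4, 7.7) and ended near (7.7, 6.2).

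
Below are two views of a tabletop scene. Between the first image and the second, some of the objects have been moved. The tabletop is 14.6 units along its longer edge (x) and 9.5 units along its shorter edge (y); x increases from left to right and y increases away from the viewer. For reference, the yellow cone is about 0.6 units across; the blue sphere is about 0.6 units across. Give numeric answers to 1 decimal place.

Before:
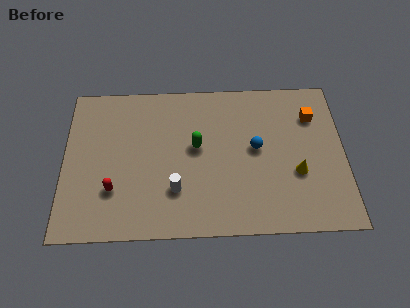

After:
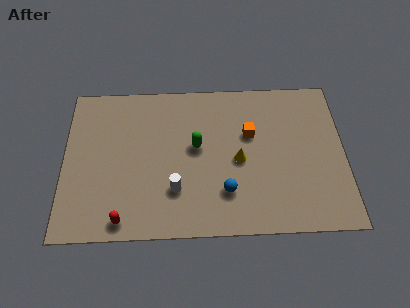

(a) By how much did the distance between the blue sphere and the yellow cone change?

-0.6

They were about 2.6 units apart before and 2.0 after — 0.6 units closer together.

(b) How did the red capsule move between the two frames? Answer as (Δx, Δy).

(0.5, -1.8)

The red capsule was at about (2.6, 2.8) and moved to about (3.1, 1.0).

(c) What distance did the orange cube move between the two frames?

3.4

The orange cube moved from about (13.0, 7.0) to (9.7, 6.0), a distance of √(3.3² + 1.0²) ≈ 3.4.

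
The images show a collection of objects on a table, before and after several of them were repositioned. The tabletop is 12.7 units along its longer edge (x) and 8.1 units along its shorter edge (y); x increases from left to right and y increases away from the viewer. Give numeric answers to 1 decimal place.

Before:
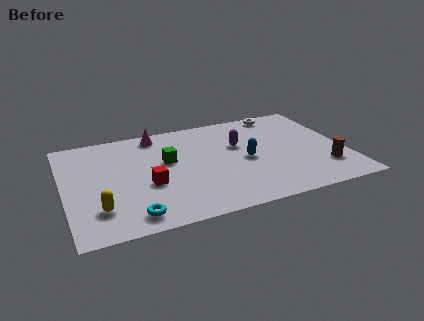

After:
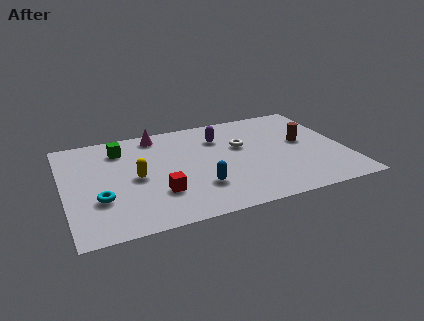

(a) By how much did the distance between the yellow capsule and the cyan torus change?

+0.4

Before: roughly 1.7 units apart; after: 2.1. That's 0.4 units further apart.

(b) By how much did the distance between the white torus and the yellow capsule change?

-5.3

Before: roughly 10.3 units apart; after: 5.0. That's 5.3 units closer together.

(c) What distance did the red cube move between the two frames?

0.9

The red cube moved from about (3.7, 3.2) to (4.1, 2.4), a distance of √(0.4² + 0.8²) ≈ 0.9.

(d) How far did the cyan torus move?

2.1

The cyan torus moved from about (2.8, 1.1) to (1.5, 2.7), a distance of √(1.3² + 1.6²) ≈ 2.1.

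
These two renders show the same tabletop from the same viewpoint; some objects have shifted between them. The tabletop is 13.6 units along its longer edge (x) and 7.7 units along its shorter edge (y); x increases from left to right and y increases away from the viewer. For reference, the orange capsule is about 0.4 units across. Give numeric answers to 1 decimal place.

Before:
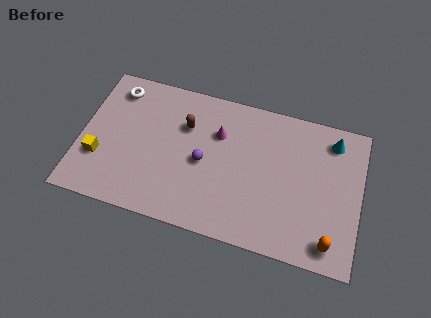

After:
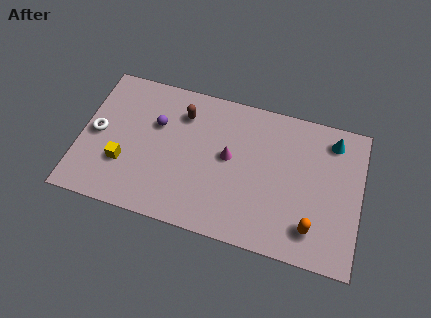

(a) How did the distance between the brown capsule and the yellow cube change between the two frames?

-0.6

The distance was about 4.9 in the first image and 4.3 in the second, so they moved 0.6 units closer together.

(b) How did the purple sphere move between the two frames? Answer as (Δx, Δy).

(-2.4, 1.4)

The purple sphere was at about (6.0, 3.6) and moved to about (3.6, 5.0).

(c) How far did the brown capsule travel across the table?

0.6

The brown capsule was near (5.0, 5.3) before and (4.8, 5.9) after, so it travelled √(0.2² + 0.6²) ≈ 0.6 units.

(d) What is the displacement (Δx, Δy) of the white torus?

(-0.7, -2.6)

The white torus started near (1.5, 6.4) and ended near (0.8, 3.8).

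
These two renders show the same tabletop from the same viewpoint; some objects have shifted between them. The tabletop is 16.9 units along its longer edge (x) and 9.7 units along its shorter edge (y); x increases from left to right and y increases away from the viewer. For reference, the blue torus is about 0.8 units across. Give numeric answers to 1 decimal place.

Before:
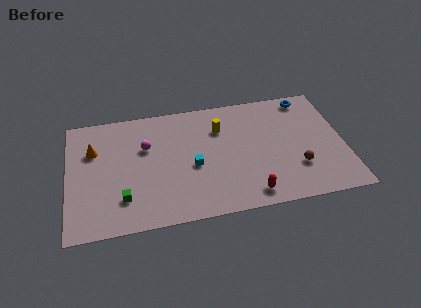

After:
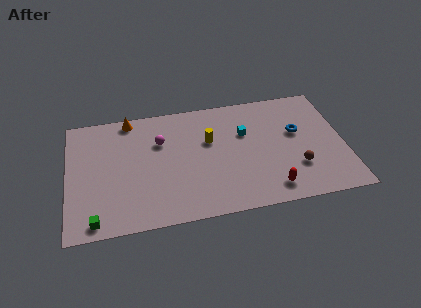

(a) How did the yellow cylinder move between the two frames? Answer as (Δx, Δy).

(-0.7, -0.9)

From the two frames, the yellow cylinder sits at roughly (9.4, 7.0) before and (8.7, 6.1) after.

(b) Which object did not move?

the brown sphere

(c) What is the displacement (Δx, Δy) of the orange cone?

(2.3, 2.2)

From the two frames, the orange cone sits at roughly (1.6, 6.6) before and (3.9, 8.8) after.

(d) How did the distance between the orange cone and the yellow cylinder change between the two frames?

-2.3

Before: roughly 7.8 units apart; after: 5.5. That's 2.3 units closer together.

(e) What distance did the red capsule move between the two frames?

1.3

From (10.9, 1.3) to (12.2, 1.5), the red capsule covered √(1.3² + 0.2²) ≈ 1.3 units.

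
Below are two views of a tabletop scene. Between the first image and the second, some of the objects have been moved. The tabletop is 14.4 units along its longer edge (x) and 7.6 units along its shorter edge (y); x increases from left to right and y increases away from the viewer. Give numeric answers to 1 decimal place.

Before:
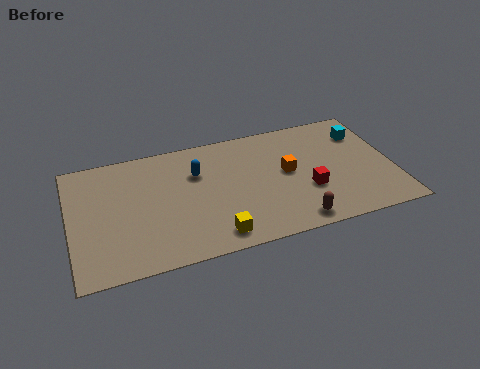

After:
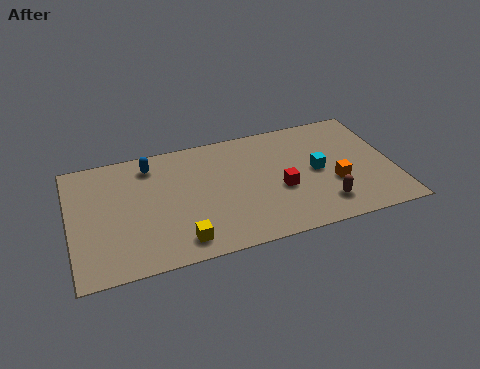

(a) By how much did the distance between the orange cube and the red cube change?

+0.8

Before: roughly 1.6 units apart; after: 2.4. That's 0.8 units further apart.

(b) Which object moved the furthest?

the cyan cube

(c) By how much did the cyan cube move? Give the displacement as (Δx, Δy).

(-2.3, -1.9)

From the two frames, the cyan cube sits at roughly (13.3, 5.7) before and (11.0, 3.8) after.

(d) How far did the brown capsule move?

1.6

The brown capsule was near (9.7, 0.9) before and (11.1, 1.6) after, so it travelled √(1.4² + 0.7²) ≈ 1.6 units.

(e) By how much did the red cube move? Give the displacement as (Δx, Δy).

(-1.2, 0.4)

The red cube was at about (10.5, 2.7) and moved to about (9.3, 3.1).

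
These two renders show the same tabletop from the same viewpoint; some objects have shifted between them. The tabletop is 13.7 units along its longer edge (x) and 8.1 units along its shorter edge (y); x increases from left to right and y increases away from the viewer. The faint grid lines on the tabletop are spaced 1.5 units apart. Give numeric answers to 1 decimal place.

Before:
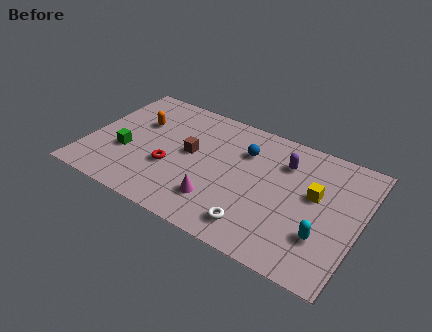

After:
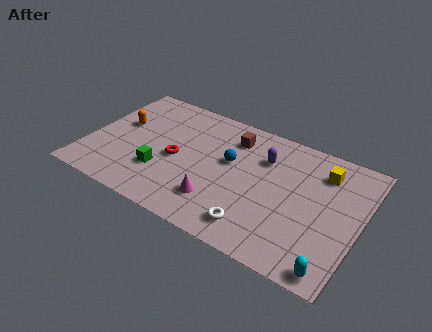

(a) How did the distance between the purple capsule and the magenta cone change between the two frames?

-0.7

The distance was about 4.9 in the first image and 4.2 in the second, so they moved 0.7 units closer together.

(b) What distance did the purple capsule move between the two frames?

1.0

From (9.7, 6.0) to (8.7, 5.8), the purple capsule covered √(1.0² + 0.2²) ≈ 1.0 units.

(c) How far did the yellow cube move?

1.6

The yellow cube was near (11.4, 4.7) before and (11.6, 6.3) after, so it travelled √(0.2² + 1.6²) ≈ 1.6 units.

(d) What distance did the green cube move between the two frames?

2.0

From (2.0, 3.0) to (3.9, 2.5), the green cube covered √(1.9² + 0.5²) ≈ 2.0 units.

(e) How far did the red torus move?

0.7

From (4.3, 3.0) to (4.5, 3.7), the red torus covered √(0.2² + 0.7²) ≈ 0.7 units.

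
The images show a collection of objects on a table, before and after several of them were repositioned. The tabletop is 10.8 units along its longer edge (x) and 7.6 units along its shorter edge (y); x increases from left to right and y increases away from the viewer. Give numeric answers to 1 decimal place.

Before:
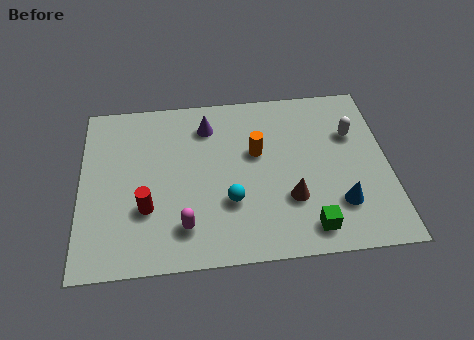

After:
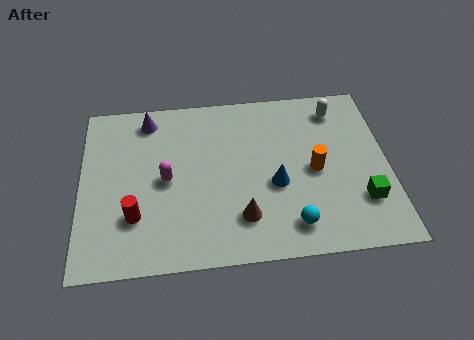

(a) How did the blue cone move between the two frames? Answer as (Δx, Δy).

(-2.2, 1.1)

The blue cone was at about (9.0, 2.0) and moved to about (6.8, 3.1).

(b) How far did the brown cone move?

1.8

The brown cone was near (7.3, 2.4) before and (5.6, 1.8) after, so it travelled √(1.7² + 0.6²) ≈ 1.8 units.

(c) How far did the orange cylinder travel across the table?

2.2

The orange cylinder was near (6.2, 4.6) before and (8.2, 3.6) after, so it travelled √(2.0² + 1.0²) ≈ 2.2 units.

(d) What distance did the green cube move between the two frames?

2.1

The green cube moved from about (7.9, 1.1) to (9.8, 2.1), a distance of √(1.9² + 1.0²) ≈ 2.1.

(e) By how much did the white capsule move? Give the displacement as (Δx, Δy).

(-0.5, 1.2)

The white capsule started near (9.6, 5.1) and ended near (9.1, 6.3).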